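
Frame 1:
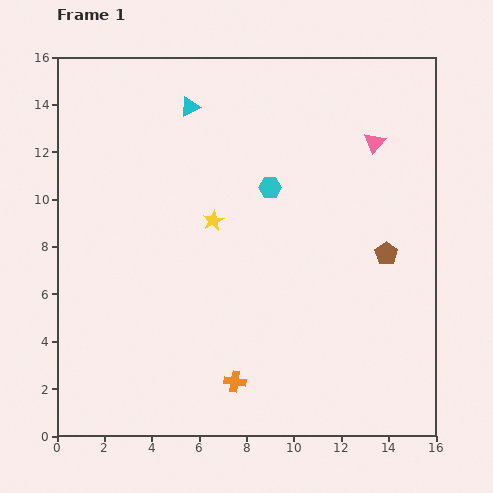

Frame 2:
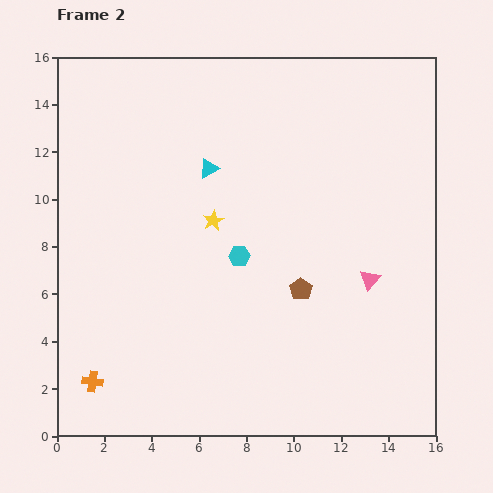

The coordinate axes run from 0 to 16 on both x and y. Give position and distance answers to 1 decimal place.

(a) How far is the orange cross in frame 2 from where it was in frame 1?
6.0

The orange cross moved from (7.5, 2.3) to (1.5, 2.3), a distance of √(6.0² + 0.0²) ≈ 6.0.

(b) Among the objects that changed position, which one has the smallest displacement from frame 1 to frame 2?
the cyan triangle

(moved 2.7)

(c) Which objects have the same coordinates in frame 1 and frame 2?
the yellow star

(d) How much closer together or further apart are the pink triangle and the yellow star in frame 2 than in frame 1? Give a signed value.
-0.5

Distance in frame 1: 7.6. Distance in frame 2: 7.1.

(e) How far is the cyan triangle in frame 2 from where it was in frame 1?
2.7

The cyan triangle moved from (5.6, 13.9) to (6.4, 11.3), a distance of √(0.8² + 2.6²) ≈ 2.7.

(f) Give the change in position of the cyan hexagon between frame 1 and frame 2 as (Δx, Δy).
(-1.3, -2.9)

The cyan hexagon was at (9.0, 10.5) in frame 1 and (7.7, 7.6) in frame 2.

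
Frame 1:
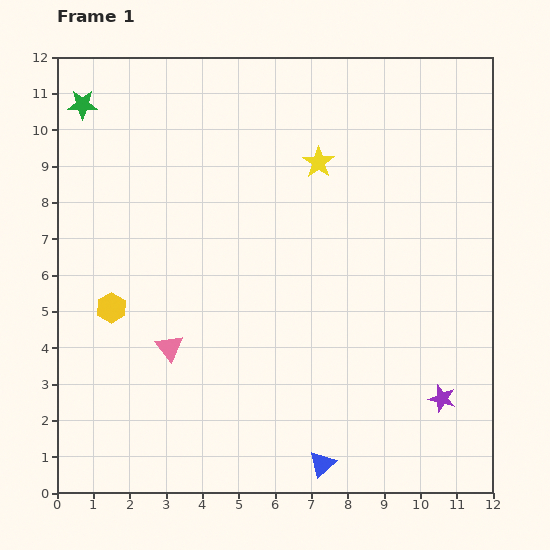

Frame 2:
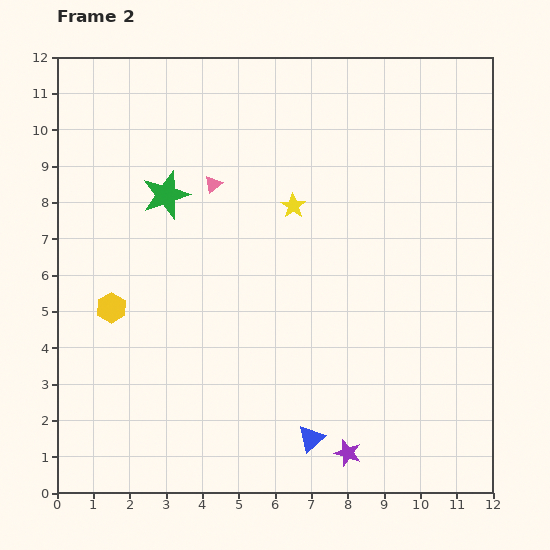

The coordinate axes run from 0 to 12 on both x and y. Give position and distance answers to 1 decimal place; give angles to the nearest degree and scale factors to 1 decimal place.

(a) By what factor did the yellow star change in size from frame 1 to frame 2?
0.8×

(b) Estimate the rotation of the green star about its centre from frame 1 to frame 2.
20° counter-clockwise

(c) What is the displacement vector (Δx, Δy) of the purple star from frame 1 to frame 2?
(-2.6, -1.5)

The purple star was at (10.6, 2.6) in frame 1 and (8.0, 1.1) in frame 2.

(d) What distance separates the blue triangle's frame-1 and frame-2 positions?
0.8

The blue triangle moved from (7.3, 0.8) to (7.0, 1.5), a distance of √(0.3² + 0.7²) ≈ 0.8.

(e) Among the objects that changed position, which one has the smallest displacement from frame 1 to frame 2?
the blue triangle

(moved 0.8)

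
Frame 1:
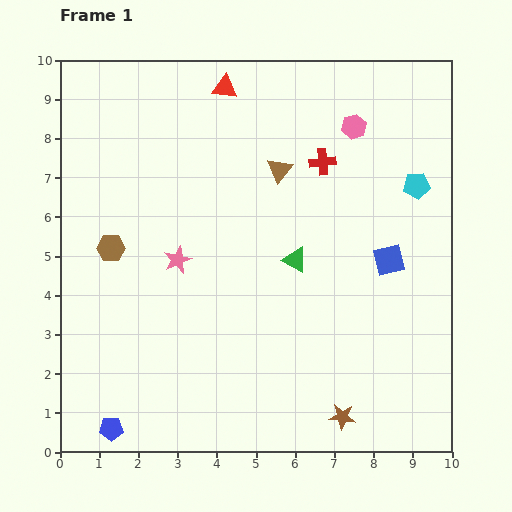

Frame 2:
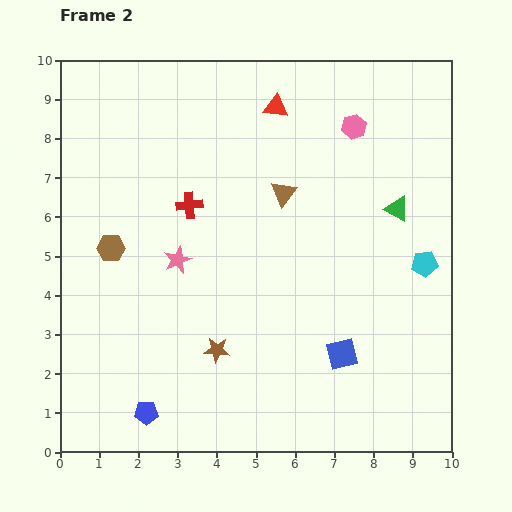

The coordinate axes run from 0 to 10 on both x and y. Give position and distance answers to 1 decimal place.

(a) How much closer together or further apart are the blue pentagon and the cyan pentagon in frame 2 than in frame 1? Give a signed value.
-1.9

Distance in frame 1: 10.0. Distance in frame 2: 8.1.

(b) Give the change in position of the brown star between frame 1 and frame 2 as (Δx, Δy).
(-3.2, 1.7)

The brown star was at (7.2, 0.9) in frame 1 and (4.0, 2.6) in frame 2.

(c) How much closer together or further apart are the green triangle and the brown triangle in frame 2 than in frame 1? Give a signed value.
+0.6

Distance in frame 1: 2.3. Distance in frame 2: 2.9.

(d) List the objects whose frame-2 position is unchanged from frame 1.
the pink star, the brown hexagon, the pink hexagon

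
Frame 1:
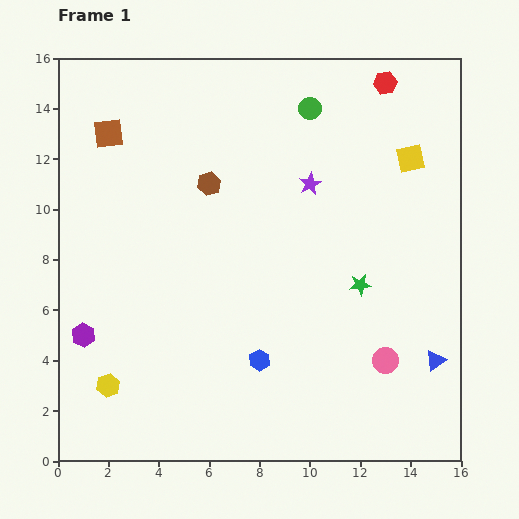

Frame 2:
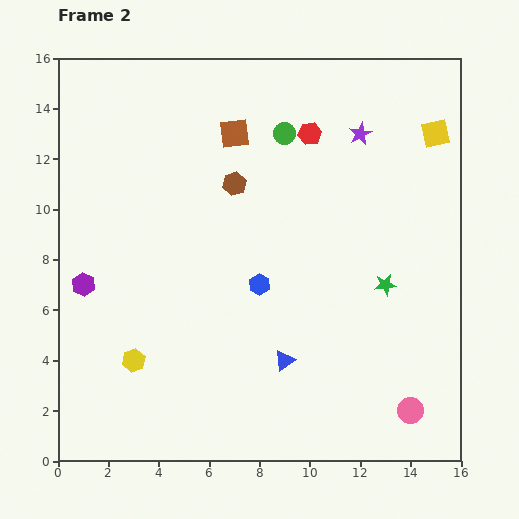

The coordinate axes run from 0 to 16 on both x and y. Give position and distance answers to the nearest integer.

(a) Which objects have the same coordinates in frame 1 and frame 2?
none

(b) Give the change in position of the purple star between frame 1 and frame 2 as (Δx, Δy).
(2, 2)

The purple star was at (10, 11) in frame 1 and (12, 13) in frame 2.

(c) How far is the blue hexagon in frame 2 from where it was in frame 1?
3

The blue hexagon moved from (8, 4) to (8, 7), a distance of √(0² + 3²) ≈ 3.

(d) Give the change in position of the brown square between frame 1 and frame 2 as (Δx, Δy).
(5, 0)

The brown square was at (2, 13) in frame 1 and (7, 13) in frame 2.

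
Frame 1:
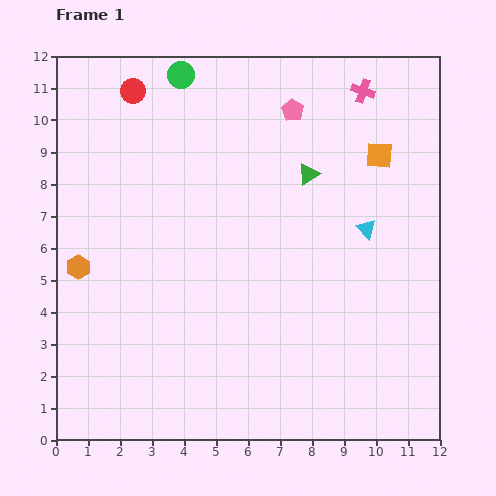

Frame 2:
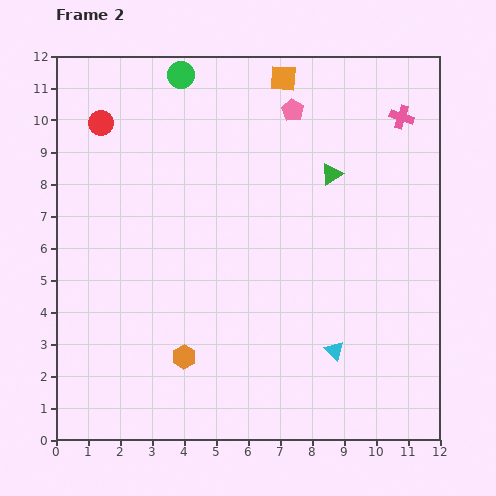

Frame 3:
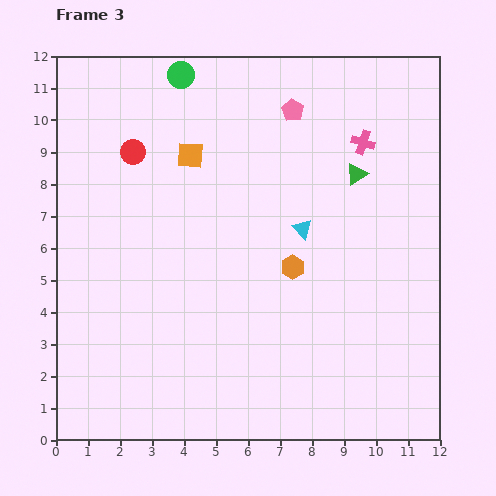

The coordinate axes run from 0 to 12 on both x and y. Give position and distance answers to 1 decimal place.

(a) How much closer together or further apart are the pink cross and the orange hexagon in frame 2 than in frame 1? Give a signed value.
-0.4

Distance in frame 1: 10.5. Distance in frame 2: 10.1.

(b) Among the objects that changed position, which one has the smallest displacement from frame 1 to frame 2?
the green triangle

(moved 0.7)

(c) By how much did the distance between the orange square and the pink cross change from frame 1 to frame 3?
+3.3

Distance in frame 1: 2.1. Distance in frame 3: 5.4.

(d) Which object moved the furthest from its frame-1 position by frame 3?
the orange hexagon

(moved 6.7; next 5.9)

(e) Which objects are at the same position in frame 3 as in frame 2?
the green circle, the pink pentagon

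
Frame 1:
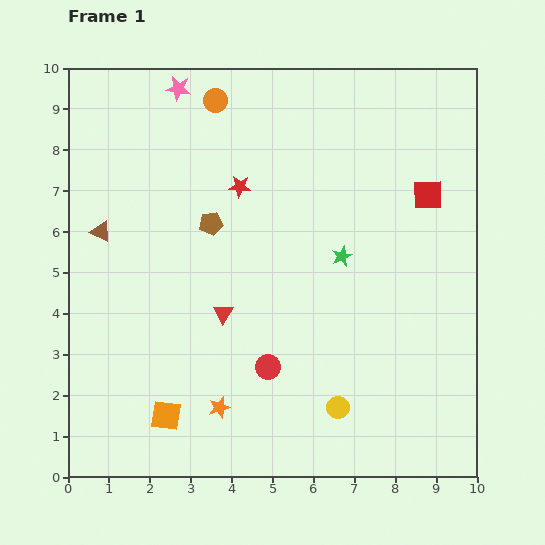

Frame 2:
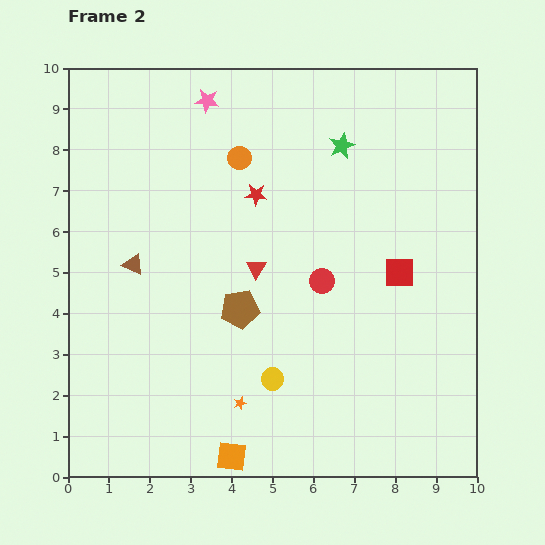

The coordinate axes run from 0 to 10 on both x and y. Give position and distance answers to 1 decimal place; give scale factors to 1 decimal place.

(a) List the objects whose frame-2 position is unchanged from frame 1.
none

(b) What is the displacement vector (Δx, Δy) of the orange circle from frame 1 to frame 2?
(0.6, -1.4)

The orange circle was at (3.6, 9.2) in frame 1 and (4.2, 7.8) in frame 2.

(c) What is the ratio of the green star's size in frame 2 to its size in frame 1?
1.3×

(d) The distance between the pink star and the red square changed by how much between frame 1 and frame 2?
-0.3

Distance in frame 1: 6.6. Distance in frame 2: 6.3.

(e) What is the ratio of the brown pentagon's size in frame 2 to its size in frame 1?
1.6×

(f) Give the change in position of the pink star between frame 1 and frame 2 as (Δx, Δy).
(0.7, -0.3)

The pink star was at (2.7, 9.5) in frame 1 and (3.4, 9.2) in frame 2.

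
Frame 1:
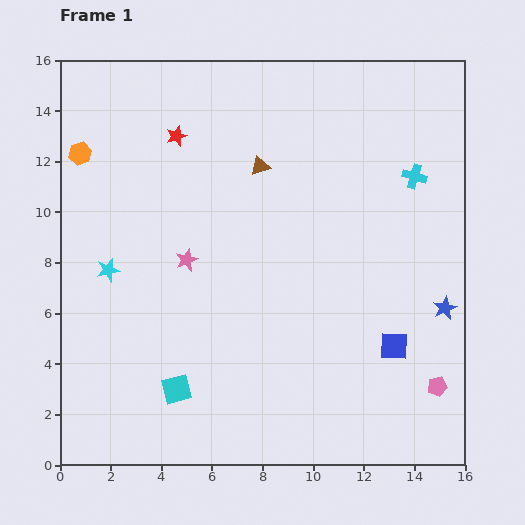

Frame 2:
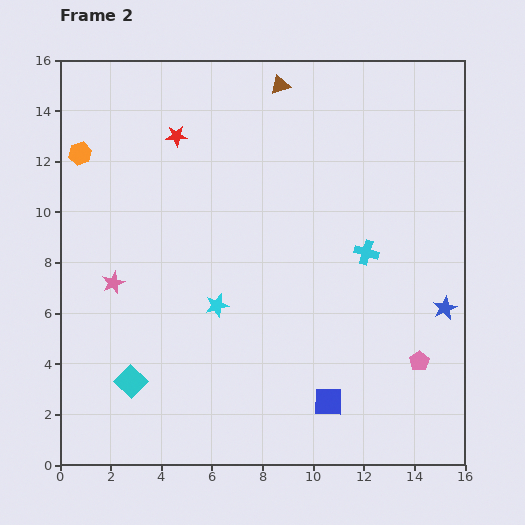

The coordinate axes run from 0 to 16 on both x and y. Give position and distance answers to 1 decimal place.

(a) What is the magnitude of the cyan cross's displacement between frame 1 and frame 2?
3.6

The cyan cross moved from (14.0, 11.4) to (12.1, 8.4), a distance of √(1.9² + 3.0²) ≈ 3.6.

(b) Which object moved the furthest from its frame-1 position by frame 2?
the cyan star

(moved 4.5; next 3.6)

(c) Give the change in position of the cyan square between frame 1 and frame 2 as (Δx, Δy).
(-1.8, 0.3)

The cyan square was at (4.6, 3.0) in frame 1 and (2.8, 3.3) in frame 2.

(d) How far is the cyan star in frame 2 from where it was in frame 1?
4.5

The cyan star moved from (1.9, 7.7) to (6.2, 6.3), a distance of √(4.3² + 1.4²) ≈ 4.5.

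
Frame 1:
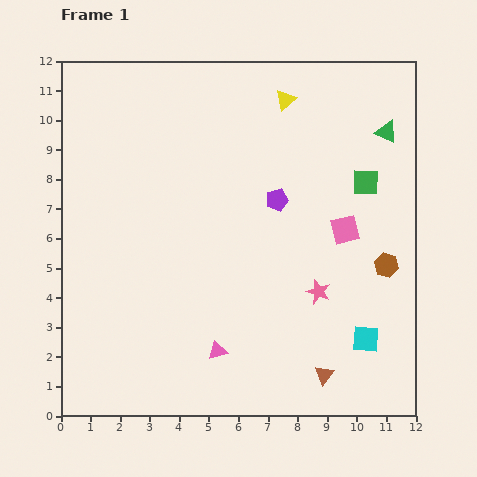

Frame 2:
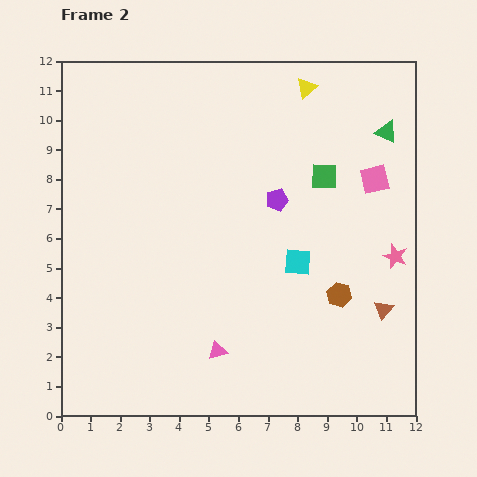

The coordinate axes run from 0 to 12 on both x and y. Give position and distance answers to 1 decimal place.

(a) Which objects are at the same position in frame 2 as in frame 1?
the pink triangle, the purple pentagon, the green triangle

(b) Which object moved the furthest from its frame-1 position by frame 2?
the cyan square

(moved 3.5; next 3.0)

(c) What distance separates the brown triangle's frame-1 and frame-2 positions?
3.0

The brown triangle moved from (8.9, 1.4) to (10.9, 3.6), a distance of √(2.0² + 2.2²) ≈ 3.0.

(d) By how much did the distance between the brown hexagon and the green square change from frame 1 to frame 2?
+1.1

Distance in frame 1: 2.9. Distance in frame 2: 4.0.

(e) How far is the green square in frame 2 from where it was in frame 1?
1.4

The green square moved from (10.3, 7.9) to (8.9, 8.1), a distance of √(1.4² + 0.2²) ≈ 1.4.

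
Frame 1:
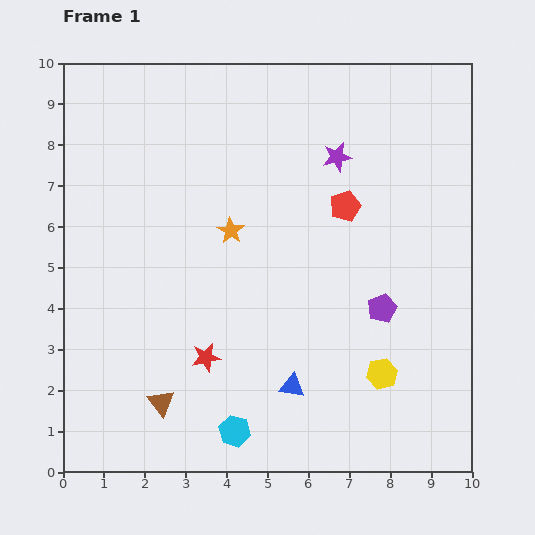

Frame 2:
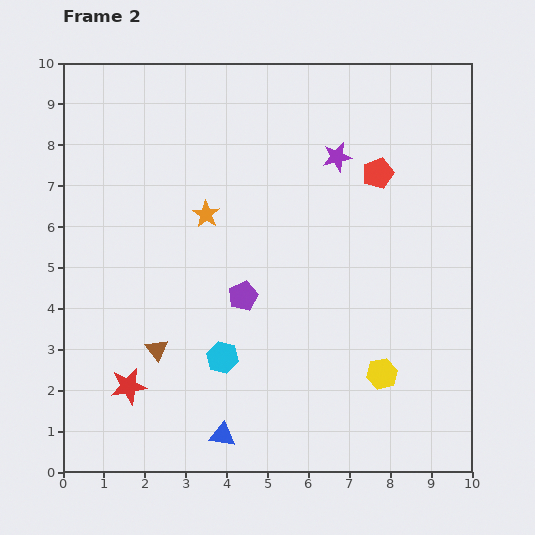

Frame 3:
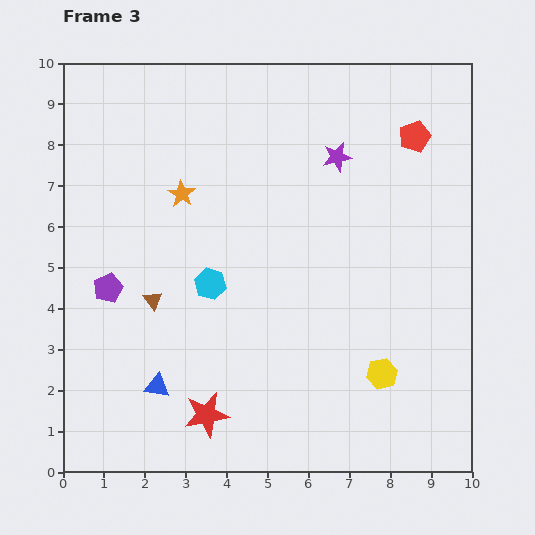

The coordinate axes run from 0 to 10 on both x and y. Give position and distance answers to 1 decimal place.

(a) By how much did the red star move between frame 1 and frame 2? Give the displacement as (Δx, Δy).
(-1.9, -0.7)

The red star was at (3.5, 2.8) in frame 1 and (1.6, 2.1) in frame 2.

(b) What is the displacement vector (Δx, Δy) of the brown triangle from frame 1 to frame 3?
(-0.2, 2.5)

The brown triangle was at (2.4, 1.7) in frame 1 and (2.2, 4.2) in frame 3.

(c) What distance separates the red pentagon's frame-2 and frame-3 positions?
1.3

The red pentagon moved from (7.7, 7.3) to (8.6, 8.2), a distance of √(0.9² + 0.9²) ≈ 1.3.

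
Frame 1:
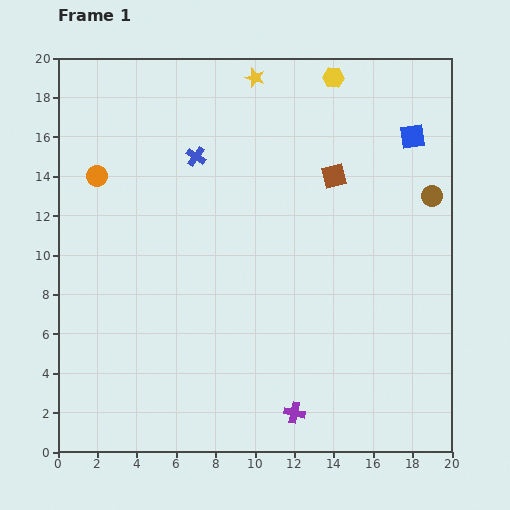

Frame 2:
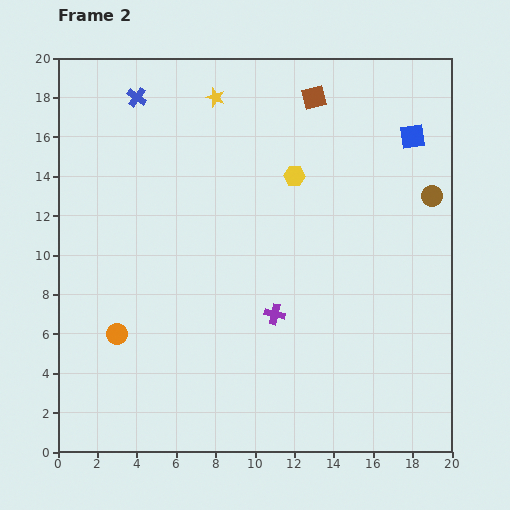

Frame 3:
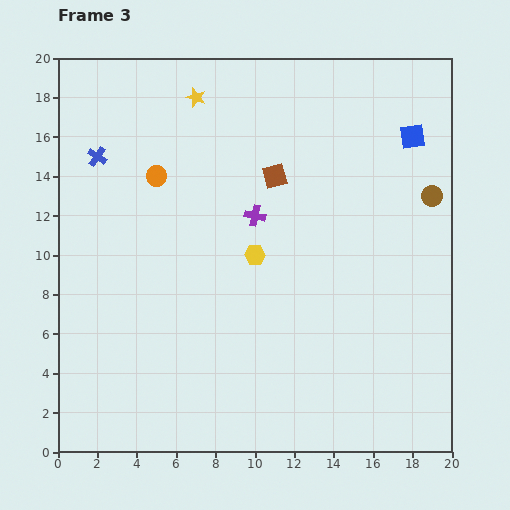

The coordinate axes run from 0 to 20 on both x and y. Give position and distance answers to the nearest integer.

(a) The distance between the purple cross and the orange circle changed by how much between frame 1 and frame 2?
-8

Distance in frame 1: 16. Distance in frame 2: 8.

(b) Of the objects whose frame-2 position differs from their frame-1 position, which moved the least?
the yellow star

(moved 2)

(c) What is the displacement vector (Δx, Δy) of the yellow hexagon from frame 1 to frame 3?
(-4, -9)

The yellow hexagon was at (14, 19) in frame 1 and (10, 10) in frame 3.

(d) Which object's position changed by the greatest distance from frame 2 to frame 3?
the orange circle

(moved 8; next 5)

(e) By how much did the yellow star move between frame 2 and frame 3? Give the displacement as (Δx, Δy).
(-1, 0)

The yellow star was at (8, 18) in frame 2 and (7, 18) in frame 3.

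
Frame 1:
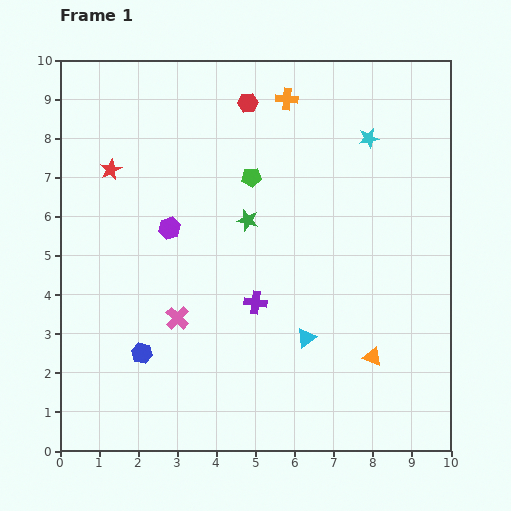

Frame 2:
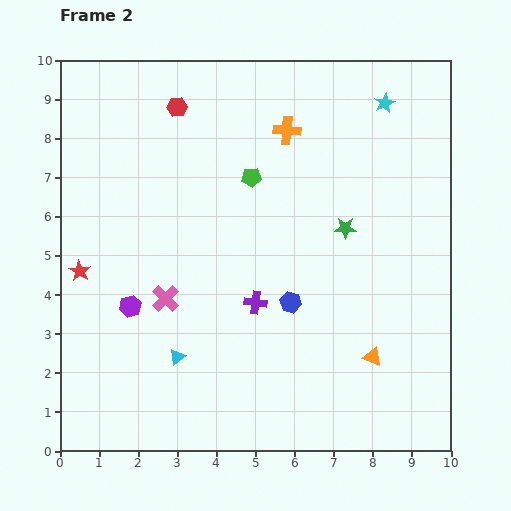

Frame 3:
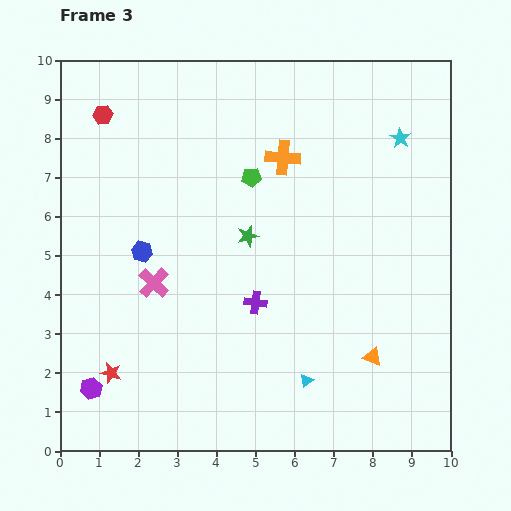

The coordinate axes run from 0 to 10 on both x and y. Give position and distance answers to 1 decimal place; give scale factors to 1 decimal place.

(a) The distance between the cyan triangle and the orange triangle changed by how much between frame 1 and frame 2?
+3.2

Distance in frame 1: 1.8. Distance in frame 2: 5.0.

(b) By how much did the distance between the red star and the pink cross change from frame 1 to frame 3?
-1.7

Distance in frame 1: 4.2. Distance in frame 3: 2.5.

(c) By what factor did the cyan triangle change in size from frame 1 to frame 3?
0.7×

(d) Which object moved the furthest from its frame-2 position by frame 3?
the blue hexagon

(moved 4.0; next 3.4)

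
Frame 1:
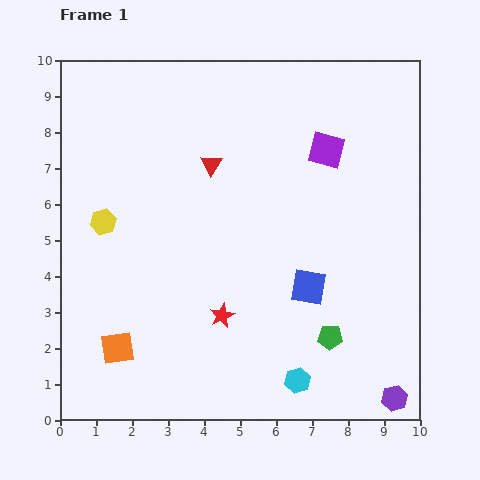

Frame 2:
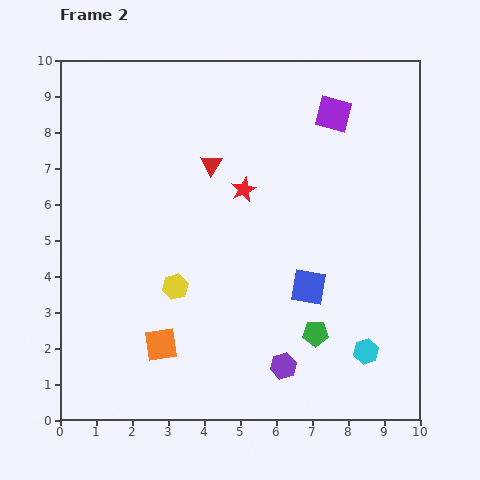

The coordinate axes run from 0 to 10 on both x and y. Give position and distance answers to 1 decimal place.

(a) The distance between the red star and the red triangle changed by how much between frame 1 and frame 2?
-3.1

Distance in frame 1: 4.2. Distance in frame 2: 1.1.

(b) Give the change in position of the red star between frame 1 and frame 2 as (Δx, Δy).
(0.6, 3.5)

The red star was at (4.5, 2.9) in frame 1 and (5.1, 6.4) in frame 2.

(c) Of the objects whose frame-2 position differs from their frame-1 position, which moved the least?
the green pentagon

(moved 0.4)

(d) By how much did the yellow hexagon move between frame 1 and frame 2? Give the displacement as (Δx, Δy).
(2.0, -1.8)

The yellow hexagon was at (1.2, 5.5) in frame 1 and (3.2, 3.7) in frame 2.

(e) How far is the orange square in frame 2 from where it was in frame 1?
1.2

The orange square moved from (1.6, 2.0) to (2.8, 2.1), a distance of √(1.2² + 0.1²) ≈ 1.2.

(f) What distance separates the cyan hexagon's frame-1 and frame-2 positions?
2.1

The cyan hexagon moved from (6.6, 1.1) to (8.5, 1.9), a distance of √(1.9² + 0.8²) ≈ 2.1.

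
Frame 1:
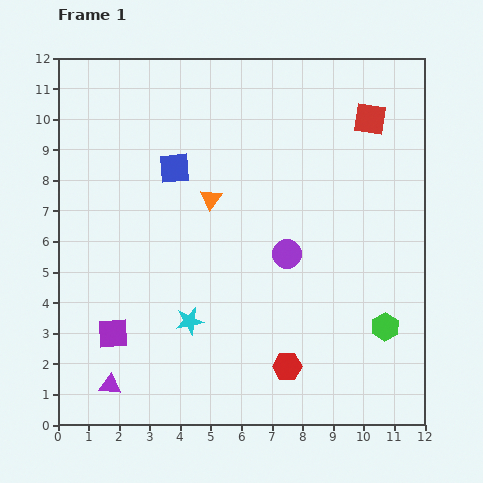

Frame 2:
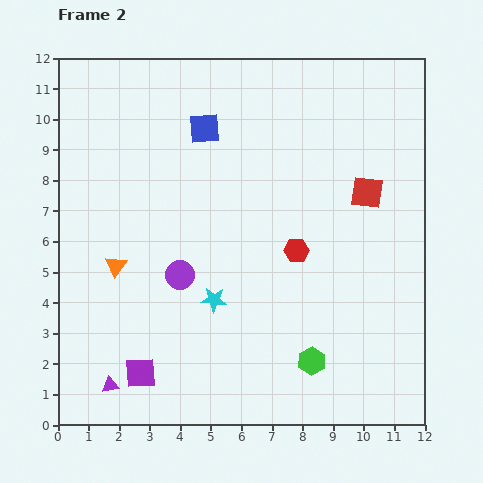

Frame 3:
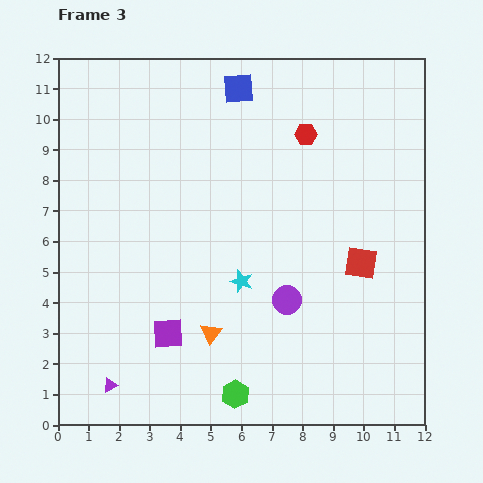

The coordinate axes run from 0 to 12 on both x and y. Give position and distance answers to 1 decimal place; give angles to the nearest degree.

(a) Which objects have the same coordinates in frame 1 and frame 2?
the purple triangle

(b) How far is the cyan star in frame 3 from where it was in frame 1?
2.1

The cyan star moved from (4.3, 3.4) to (6.0, 4.7), a distance of √(1.7² + 1.3²) ≈ 2.1.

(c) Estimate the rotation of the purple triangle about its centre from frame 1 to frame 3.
34° counter-clockwise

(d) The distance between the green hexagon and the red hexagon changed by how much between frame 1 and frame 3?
+5.3

Distance in frame 1: 3.5. Distance in frame 3: 8.8.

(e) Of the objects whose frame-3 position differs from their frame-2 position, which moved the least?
the cyan star

(moved 1.1)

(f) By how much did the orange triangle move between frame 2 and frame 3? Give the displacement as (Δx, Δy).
(3.1, -2.2)

The orange triangle was at (1.9, 5.2) in frame 2 and (5.0, 3.0) in frame 3.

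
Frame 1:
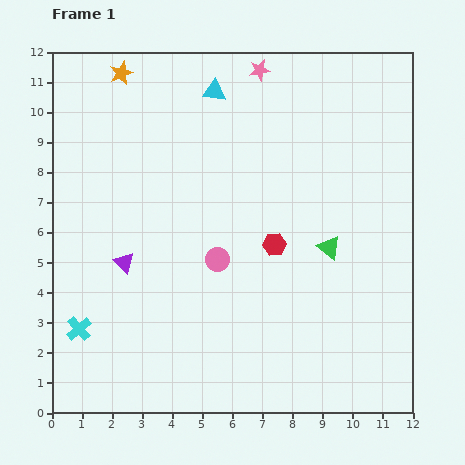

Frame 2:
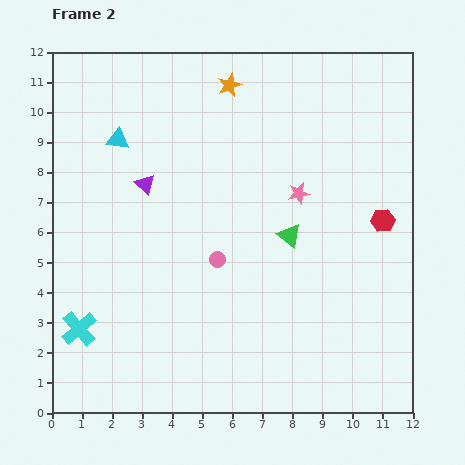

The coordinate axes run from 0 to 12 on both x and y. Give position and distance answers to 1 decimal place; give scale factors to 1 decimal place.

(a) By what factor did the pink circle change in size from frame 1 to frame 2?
0.6×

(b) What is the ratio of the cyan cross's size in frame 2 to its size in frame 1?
1.4×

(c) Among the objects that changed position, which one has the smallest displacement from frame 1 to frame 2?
the green triangle

(moved 1.4)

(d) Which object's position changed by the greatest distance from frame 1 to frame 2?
the pink star

(moved 4.3; next 3.7)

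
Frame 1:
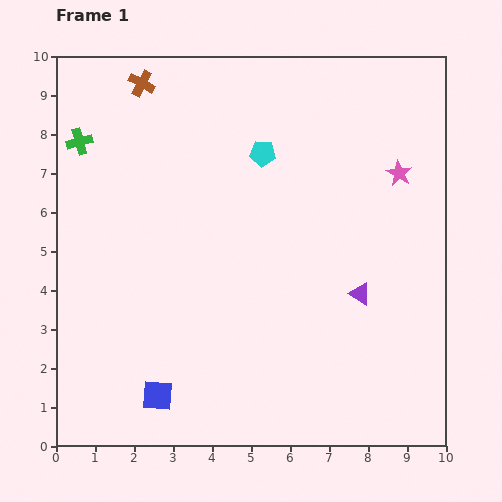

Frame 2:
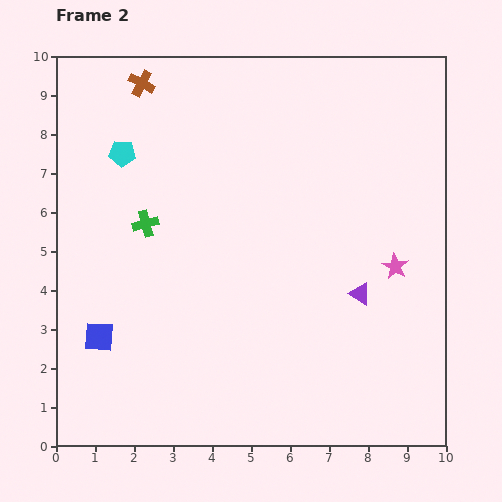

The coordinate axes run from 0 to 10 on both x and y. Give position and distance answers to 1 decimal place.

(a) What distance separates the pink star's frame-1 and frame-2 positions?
2.4

The pink star moved from (8.8, 7.0) to (8.7, 4.6), a distance of √(0.1² + 2.4²) ≈ 2.4.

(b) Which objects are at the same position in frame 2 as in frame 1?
the purple triangle, the brown cross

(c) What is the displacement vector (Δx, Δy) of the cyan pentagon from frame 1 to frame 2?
(-3.6, 0.0)

The cyan pentagon was at (5.3, 7.5) in frame 1 and (1.7, 7.5) in frame 2.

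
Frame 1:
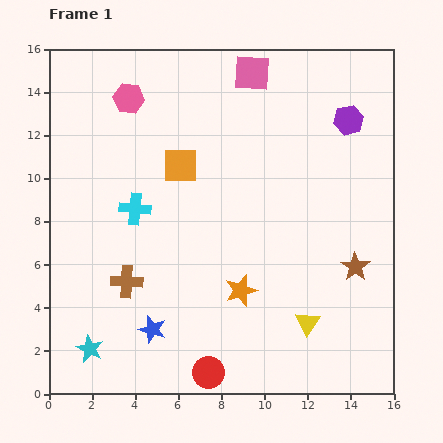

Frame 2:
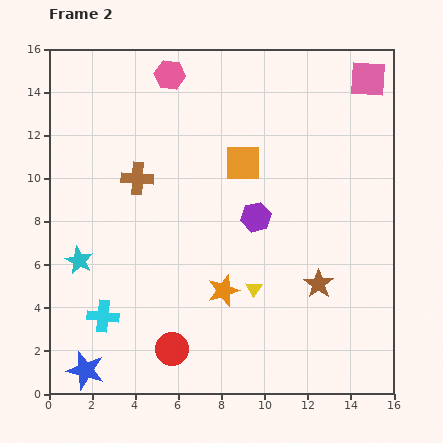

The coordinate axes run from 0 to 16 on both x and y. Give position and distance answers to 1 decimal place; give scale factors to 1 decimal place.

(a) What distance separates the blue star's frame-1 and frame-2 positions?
3.6

The blue star moved from (4.8, 3.0) to (1.7, 1.1), a distance of √(3.1² + 1.9²) ≈ 3.6.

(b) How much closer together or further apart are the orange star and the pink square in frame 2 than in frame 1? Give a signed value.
+1.8

Distance in frame 1: 10.1. Distance in frame 2: 11.9.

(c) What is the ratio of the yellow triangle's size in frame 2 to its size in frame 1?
0.7×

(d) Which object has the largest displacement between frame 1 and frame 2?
the purple hexagon

(moved 6.2; next 5.4)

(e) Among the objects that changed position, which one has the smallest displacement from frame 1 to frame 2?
the orange star

(moved 0.8)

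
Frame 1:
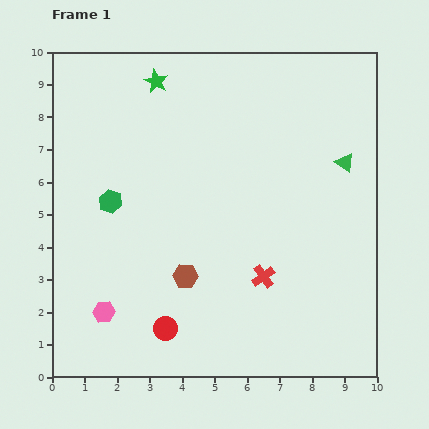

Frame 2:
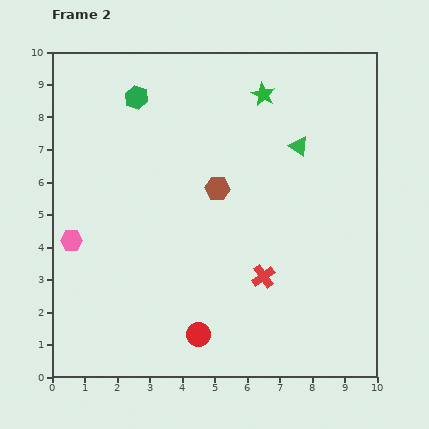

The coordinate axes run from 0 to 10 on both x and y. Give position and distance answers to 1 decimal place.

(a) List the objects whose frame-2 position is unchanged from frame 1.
the red cross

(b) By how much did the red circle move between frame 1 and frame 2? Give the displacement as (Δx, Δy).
(1.0, -0.2)

The red circle was at (3.5, 1.5) in frame 1 and (4.5, 1.3) in frame 2.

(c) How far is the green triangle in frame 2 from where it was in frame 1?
1.5

The green triangle moved from (9.0, 6.6) to (7.6, 7.1), a distance of √(1.4² + 0.5²) ≈ 1.5.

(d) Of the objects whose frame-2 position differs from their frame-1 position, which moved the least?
the red circle

(moved 1.0)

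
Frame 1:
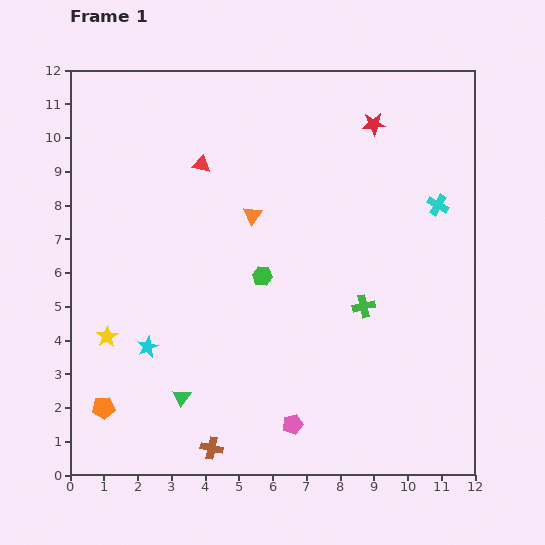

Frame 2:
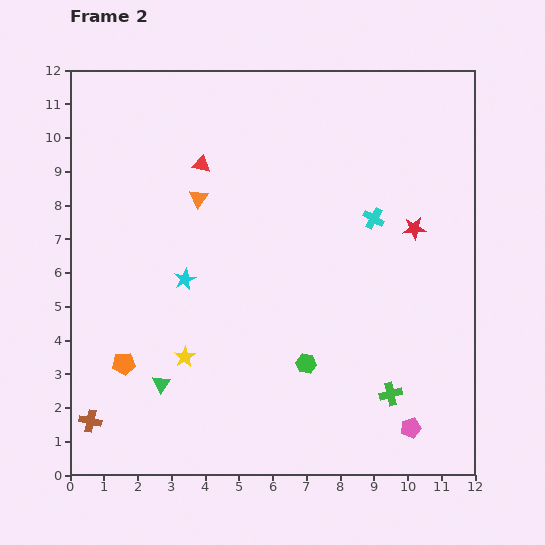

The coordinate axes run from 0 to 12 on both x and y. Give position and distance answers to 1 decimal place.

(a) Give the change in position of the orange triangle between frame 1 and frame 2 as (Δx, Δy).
(-1.6, 0.5)

The orange triangle was at (5.4, 7.7) in frame 1 and (3.8, 8.2) in frame 2.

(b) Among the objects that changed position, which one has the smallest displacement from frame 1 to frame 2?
the green triangle

(moved 0.7)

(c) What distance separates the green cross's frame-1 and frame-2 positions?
2.7

The green cross moved from (8.7, 5.0) to (9.5, 2.4), a distance of √(0.8² + 2.6²) ≈ 2.7.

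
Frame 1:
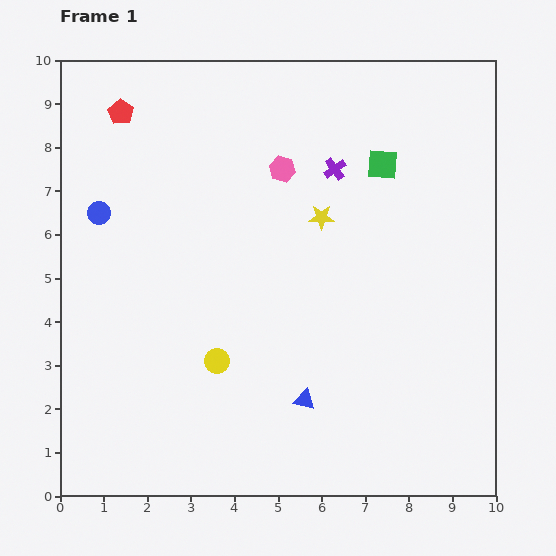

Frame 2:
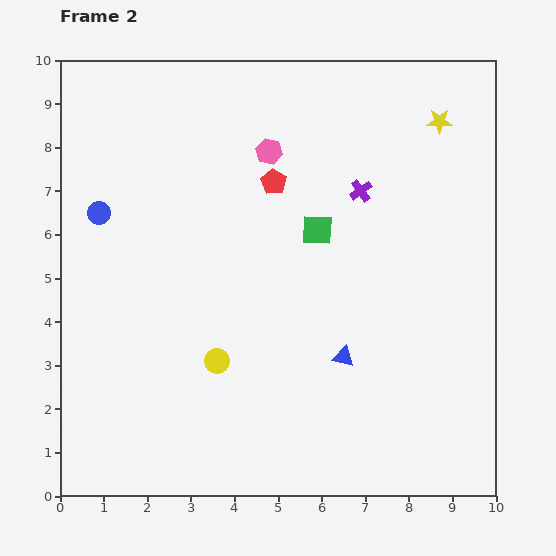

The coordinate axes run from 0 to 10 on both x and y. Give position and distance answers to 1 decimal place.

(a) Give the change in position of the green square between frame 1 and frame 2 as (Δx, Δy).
(-1.5, -1.5)

The green square was at (7.4, 7.6) in frame 1 and (5.9, 6.1) in frame 2.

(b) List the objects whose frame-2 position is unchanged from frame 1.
the yellow circle, the blue circle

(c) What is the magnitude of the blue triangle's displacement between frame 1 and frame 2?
1.3

The blue triangle moved from (5.6, 2.2) to (6.5, 3.2), a distance of √(0.9² + 1.0²) ≈ 1.3.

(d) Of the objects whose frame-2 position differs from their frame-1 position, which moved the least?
the pink hexagon

(moved 0.5)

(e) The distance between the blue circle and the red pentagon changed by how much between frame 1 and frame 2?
+1.7

Distance in frame 1: 2.4. Distance in frame 2: 4.1.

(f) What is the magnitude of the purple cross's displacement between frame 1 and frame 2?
0.8

The purple cross moved from (6.3, 7.5) to (6.9, 7.0), a distance of √(0.6² + 0.5²) ≈ 0.8.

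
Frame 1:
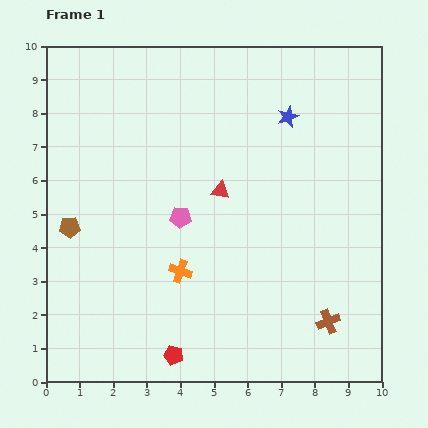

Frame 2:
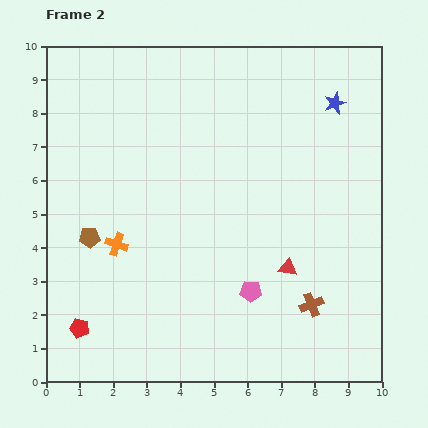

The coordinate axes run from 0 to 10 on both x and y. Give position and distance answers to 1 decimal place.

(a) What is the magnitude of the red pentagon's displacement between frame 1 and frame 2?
2.9

The red pentagon moved from (3.8, 0.8) to (1.0, 1.6), a distance of √(2.8² + 0.8²) ≈ 2.9.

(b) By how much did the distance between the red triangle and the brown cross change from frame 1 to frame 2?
-3.7

Distance in frame 1: 5.0. Distance in frame 2: 1.3.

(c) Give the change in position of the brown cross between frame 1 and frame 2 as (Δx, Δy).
(-0.5, 0.5)

The brown cross was at (8.4, 1.8) in frame 1 and (7.9, 2.3) in frame 2.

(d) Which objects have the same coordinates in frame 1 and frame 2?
none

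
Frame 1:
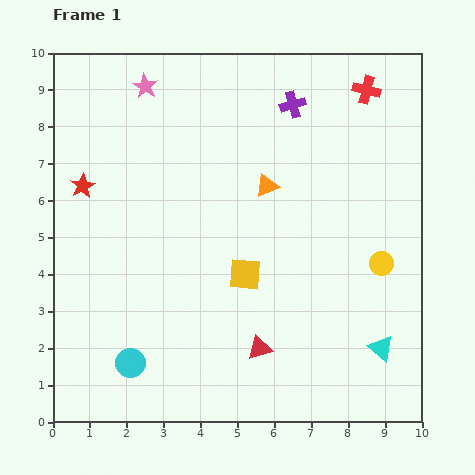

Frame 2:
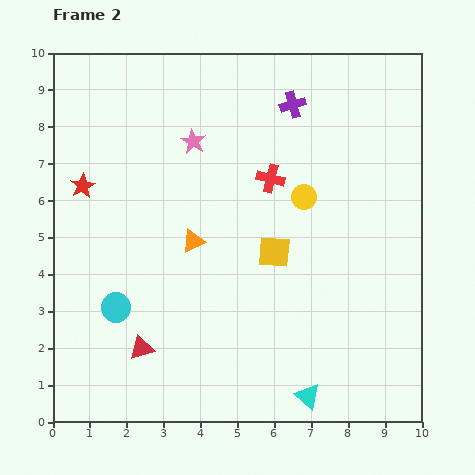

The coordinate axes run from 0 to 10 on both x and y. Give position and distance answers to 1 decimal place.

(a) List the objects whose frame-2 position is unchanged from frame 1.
the red star, the purple cross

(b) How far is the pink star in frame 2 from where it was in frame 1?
2.0

The pink star moved from (2.5, 9.1) to (3.8, 7.6), a distance of √(1.3² + 1.5²) ≈ 2.0.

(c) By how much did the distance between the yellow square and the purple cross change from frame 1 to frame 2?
-0.8

Distance in frame 1: 4.8. Distance in frame 2: 4.0.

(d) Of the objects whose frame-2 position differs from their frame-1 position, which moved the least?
the yellow square

(moved 1.0)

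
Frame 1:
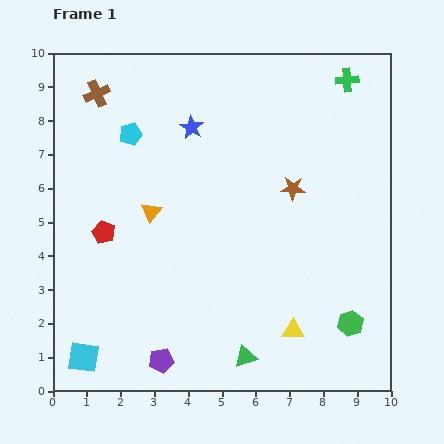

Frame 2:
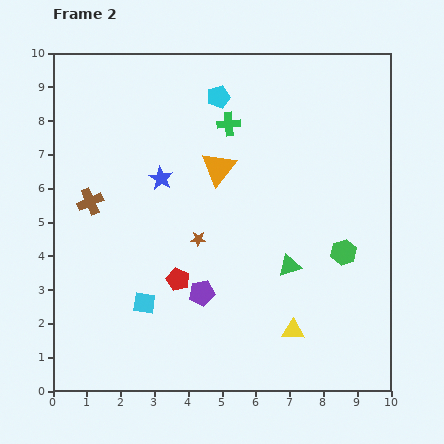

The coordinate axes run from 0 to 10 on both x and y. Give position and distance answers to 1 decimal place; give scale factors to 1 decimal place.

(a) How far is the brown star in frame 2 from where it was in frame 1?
3.2

The brown star moved from (7.1, 6.0) to (4.3, 4.5), a distance of √(2.8² + 1.5²) ≈ 3.2.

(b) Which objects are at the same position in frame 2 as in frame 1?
the yellow triangle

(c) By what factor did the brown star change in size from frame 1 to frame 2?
0.6×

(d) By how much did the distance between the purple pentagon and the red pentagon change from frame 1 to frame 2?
-3.4

Distance in frame 1: 4.2. Distance in frame 2: 0.8.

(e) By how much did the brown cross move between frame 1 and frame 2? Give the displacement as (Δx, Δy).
(-0.2, -3.2)

The brown cross was at (1.3, 8.8) in frame 1 and (1.1, 5.6) in frame 2.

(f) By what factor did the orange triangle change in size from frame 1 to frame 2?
1.7×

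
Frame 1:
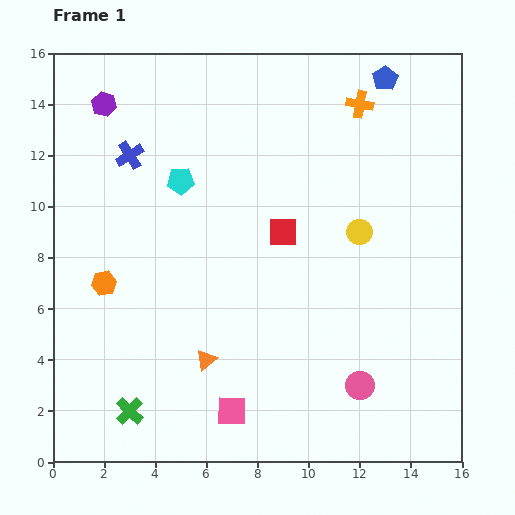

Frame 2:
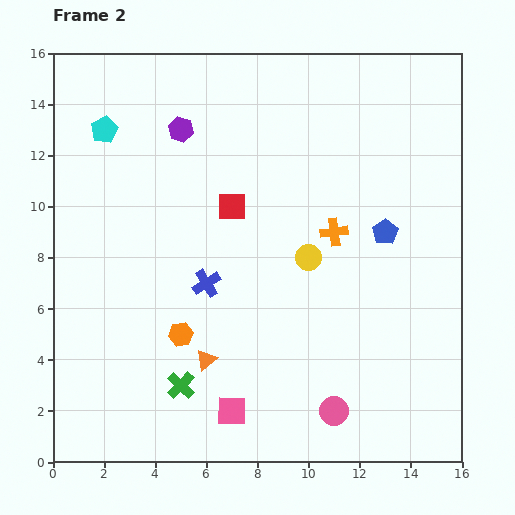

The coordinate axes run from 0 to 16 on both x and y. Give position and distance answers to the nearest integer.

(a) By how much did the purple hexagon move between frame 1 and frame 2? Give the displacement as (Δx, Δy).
(3, -1)

The purple hexagon was at (2, 14) in frame 1 and (5, 13) in frame 2.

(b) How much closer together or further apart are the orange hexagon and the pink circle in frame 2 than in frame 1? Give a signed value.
-4

Distance in frame 1: 11. Distance in frame 2: 7.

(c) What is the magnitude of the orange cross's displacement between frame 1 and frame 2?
5

The orange cross moved from (12, 14) to (11, 9), a distance of √(1² + 5²) ≈ 5.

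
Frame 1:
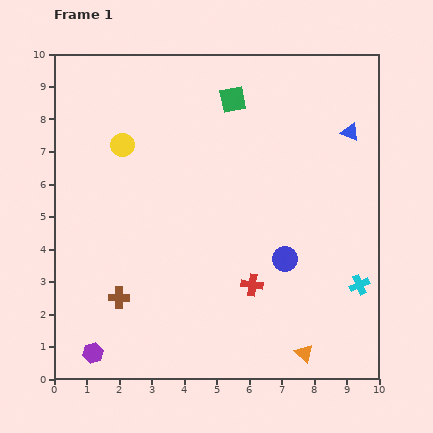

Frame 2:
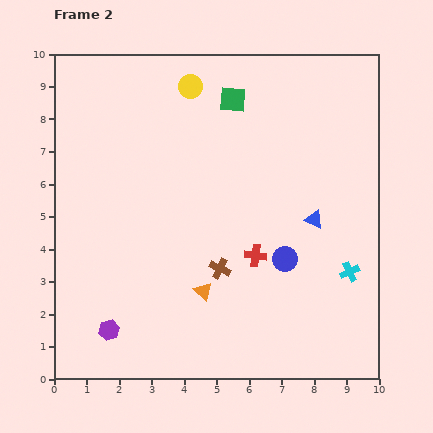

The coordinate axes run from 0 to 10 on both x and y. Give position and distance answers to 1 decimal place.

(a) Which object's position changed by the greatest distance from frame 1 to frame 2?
the orange triangle

(moved 3.6; next 3.2)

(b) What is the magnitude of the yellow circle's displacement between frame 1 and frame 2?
2.8

The yellow circle moved from (2.1, 7.2) to (4.2, 9.0), a distance of √(2.1² + 1.8²) ≈ 2.8.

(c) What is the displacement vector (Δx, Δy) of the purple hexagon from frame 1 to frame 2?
(0.5, 0.7)

The purple hexagon was at (1.2, 0.8) in frame 1 and (1.7, 1.5) in frame 2.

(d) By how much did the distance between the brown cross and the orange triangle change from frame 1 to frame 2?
-5.0

Distance in frame 1: 5.9. Distance in frame 2: 0.9.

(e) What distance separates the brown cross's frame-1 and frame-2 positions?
3.2

The brown cross moved from (2.0, 2.5) to (5.1, 3.4), a distance of √(3.1² + 0.9²) ≈ 3.2.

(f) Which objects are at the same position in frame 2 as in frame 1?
the blue circle, the green square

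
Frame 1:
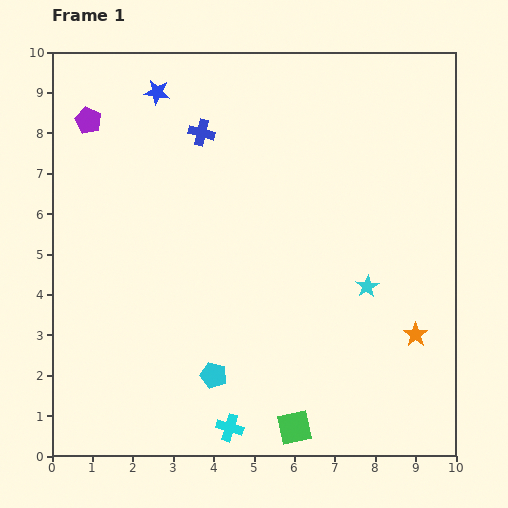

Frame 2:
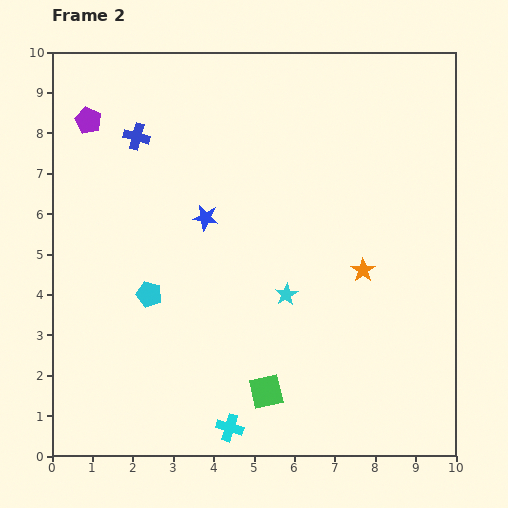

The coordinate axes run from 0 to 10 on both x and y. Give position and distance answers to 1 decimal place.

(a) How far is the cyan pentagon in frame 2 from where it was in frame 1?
2.6

The cyan pentagon moved from (4.0, 2.0) to (2.4, 4.0), a distance of √(1.6² + 2.0²) ≈ 2.6.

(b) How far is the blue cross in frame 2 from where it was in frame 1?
1.6

The blue cross moved from (3.7, 8.0) to (2.1, 7.9), a distance of √(1.6² + 0.1²) ≈ 1.6.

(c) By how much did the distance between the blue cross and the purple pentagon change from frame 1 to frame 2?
-1.5

Distance in frame 1: 2.8. Distance in frame 2: 1.3.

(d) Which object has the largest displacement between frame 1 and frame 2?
the blue star

(moved 3.3; next 2.6)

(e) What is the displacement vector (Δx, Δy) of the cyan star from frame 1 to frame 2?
(-2.0, -0.2)

The cyan star was at (7.8, 4.2) in frame 1 and (5.8, 4.0) in frame 2.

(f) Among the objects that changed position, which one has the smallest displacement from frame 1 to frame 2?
the green square

(moved 1.1)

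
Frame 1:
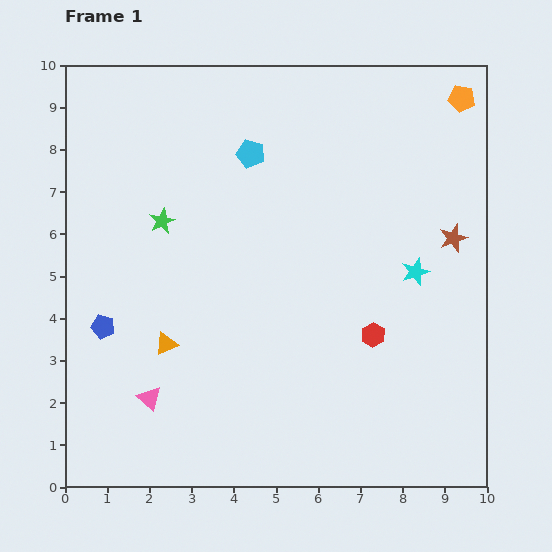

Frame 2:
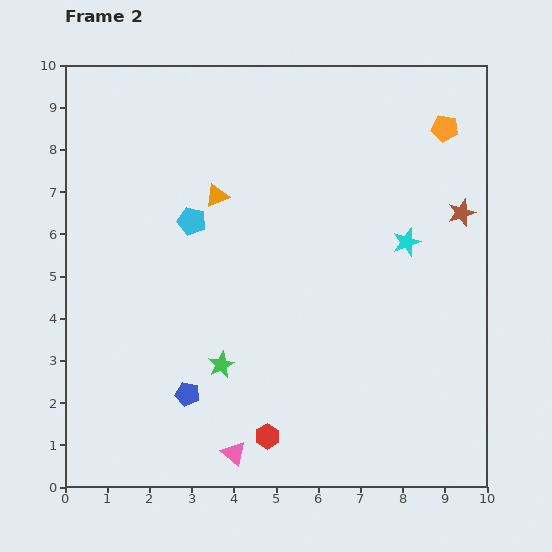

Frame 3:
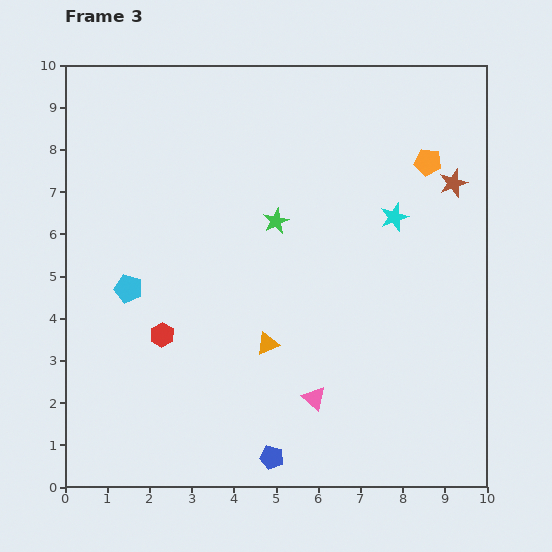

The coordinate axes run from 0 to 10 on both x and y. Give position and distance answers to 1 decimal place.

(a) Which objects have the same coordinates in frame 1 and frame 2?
none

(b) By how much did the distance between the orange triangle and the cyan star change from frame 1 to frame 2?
-1.5

Distance in frame 1: 6.1. Distance in frame 2: 4.6.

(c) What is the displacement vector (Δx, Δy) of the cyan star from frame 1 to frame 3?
(-0.5, 1.3)

The cyan star was at (8.3, 5.1) in frame 1 and (7.8, 6.4) in frame 3.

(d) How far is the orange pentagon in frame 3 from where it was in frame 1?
1.7

The orange pentagon moved from (9.4, 9.2) to (8.6, 7.7), a distance of √(0.8² + 1.5²) ≈ 1.7.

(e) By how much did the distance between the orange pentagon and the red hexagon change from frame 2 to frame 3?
-0.9

Distance in frame 2: 8.4. Distance in frame 3: 7.5.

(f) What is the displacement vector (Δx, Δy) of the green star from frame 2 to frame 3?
(1.3, 3.4)

The green star was at (3.7, 2.9) in frame 2 and (5.0, 6.3) in frame 3.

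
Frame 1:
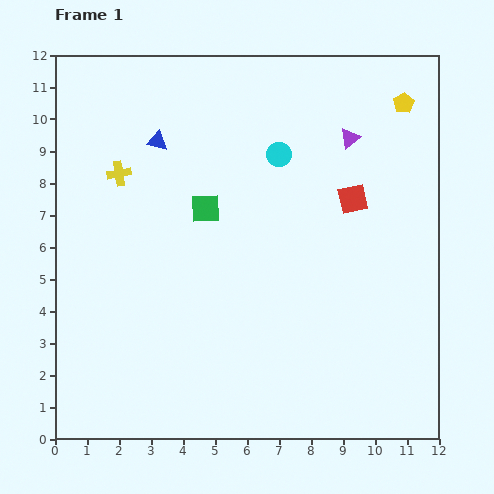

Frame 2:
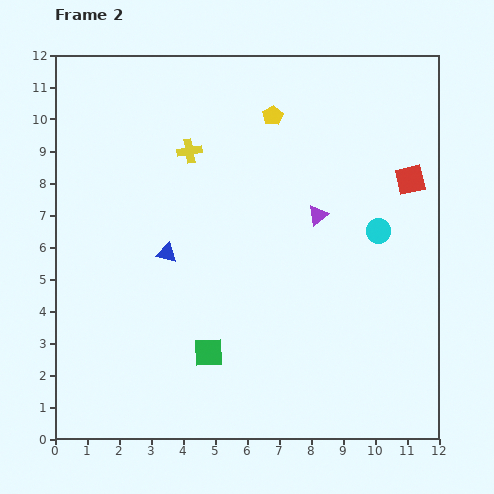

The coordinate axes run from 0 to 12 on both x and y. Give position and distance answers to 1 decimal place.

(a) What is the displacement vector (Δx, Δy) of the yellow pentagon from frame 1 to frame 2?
(-4.1, -0.4)

The yellow pentagon was at (10.9, 10.5) in frame 1 and (6.8, 10.1) in frame 2.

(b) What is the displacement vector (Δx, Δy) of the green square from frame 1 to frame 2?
(0.1, -4.5)

The green square was at (4.7, 7.2) in frame 1 and (4.8, 2.7) in frame 2.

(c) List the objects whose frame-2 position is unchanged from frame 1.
none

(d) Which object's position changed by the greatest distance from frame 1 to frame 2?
the green square

(moved 4.5; next 4.1)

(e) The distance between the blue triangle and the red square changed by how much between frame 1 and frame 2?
+1.5

Distance in frame 1: 6.4. Distance in frame 2: 7.9.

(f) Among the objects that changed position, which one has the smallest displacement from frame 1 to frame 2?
the red square

(moved 1.9)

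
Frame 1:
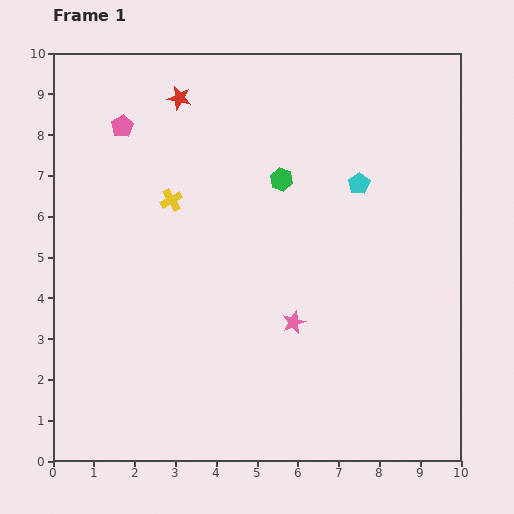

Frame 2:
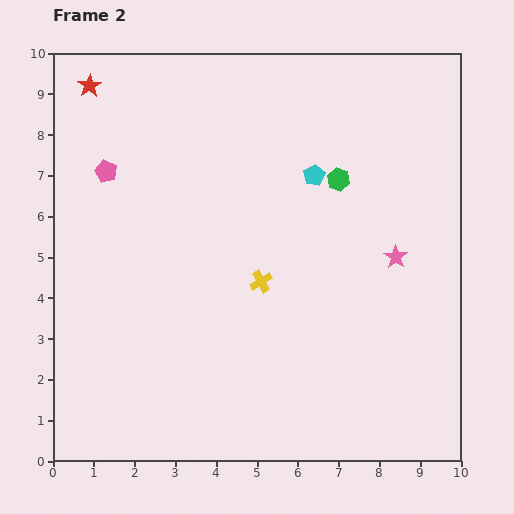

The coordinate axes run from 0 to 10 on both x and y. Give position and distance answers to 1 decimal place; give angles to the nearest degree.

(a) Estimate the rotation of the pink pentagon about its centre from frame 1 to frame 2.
18° counter-clockwise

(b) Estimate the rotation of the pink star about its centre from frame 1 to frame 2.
17° counter-clockwise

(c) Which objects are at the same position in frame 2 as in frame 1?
none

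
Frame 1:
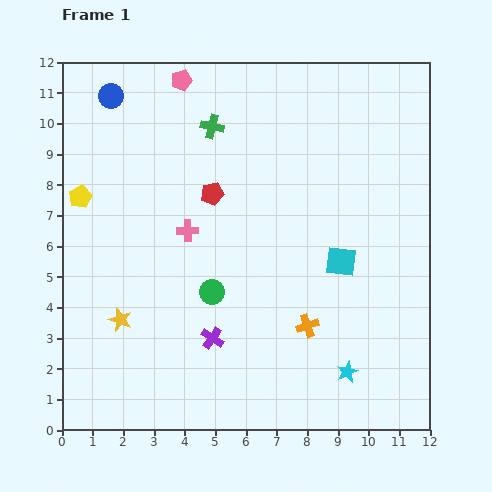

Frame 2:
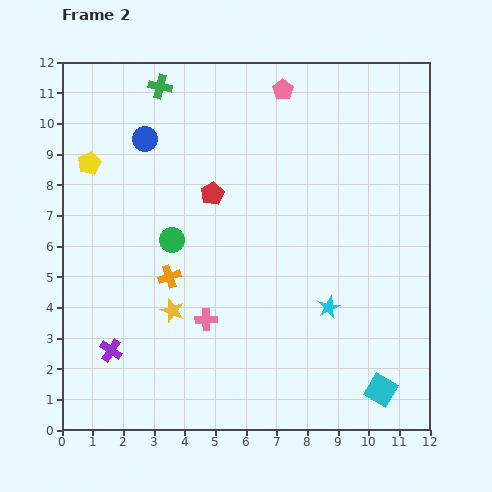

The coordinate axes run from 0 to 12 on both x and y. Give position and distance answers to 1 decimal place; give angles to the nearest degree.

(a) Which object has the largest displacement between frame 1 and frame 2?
the orange cross

(moved 4.8; next 4.4)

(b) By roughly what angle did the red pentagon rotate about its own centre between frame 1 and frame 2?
16° counter-clockwise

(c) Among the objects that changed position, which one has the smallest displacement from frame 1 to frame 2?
the yellow pentagon

(moved 1.1)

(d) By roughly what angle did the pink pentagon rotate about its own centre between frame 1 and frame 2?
20° counter-clockwise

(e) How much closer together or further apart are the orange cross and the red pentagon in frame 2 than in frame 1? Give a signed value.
-2.3

Distance in frame 1: 5.3. Distance in frame 2: 3.0.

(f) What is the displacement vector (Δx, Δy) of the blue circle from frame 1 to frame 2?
(1.1, -1.4)

The blue circle was at (1.6, 10.9) in frame 1 and (2.7, 9.5) in frame 2.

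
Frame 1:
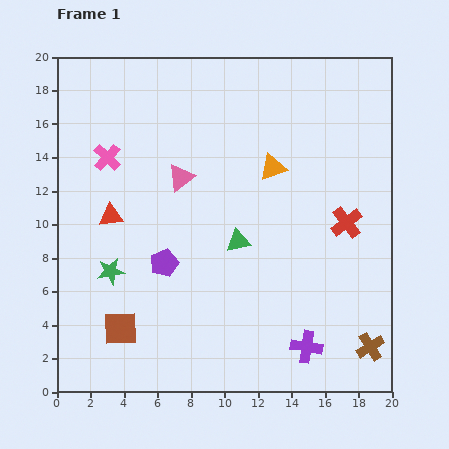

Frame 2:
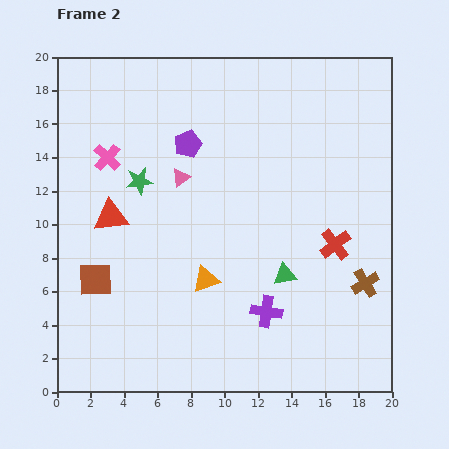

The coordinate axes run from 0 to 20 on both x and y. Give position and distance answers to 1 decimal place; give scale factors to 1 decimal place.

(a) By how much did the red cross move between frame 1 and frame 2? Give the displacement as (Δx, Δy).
(-0.7, -1.3)

The red cross was at (17.3, 10.1) in frame 1 and (16.6, 8.8) in frame 2.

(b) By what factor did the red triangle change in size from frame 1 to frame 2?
1.4×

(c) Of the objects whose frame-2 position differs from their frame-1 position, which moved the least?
the red cross

(moved 1.5)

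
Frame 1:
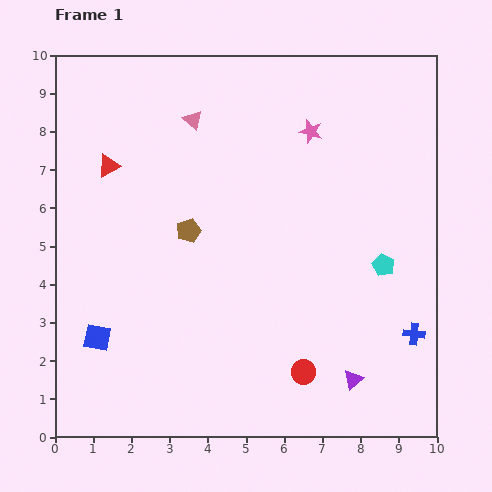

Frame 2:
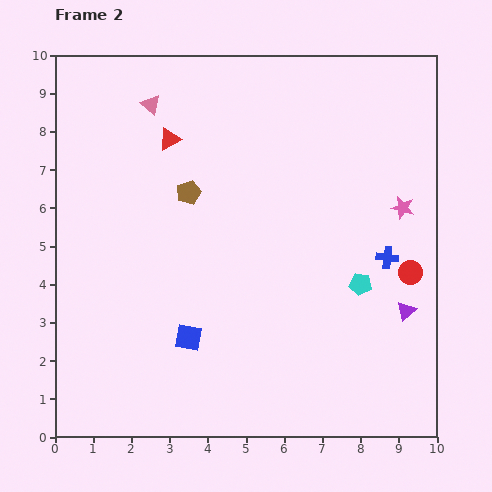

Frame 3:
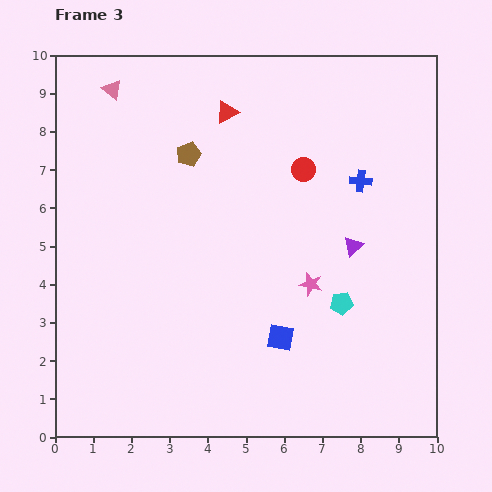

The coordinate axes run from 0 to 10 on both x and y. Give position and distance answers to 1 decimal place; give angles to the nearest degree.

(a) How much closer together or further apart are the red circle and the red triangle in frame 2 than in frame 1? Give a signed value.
-0.2

Distance in frame 1: 7.4. Distance in frame 2: 7.2.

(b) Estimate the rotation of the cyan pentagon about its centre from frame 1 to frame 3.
30° counter-clockwise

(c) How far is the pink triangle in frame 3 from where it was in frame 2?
1.1

The pink triangle moved from (2.5, 8.7) to (1.5, 9.1), a distance of √(1.0² + 0.4²) ≈ 1.1.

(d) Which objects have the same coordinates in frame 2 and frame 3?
none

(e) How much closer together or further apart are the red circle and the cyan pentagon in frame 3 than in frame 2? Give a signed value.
+2.3

Distance in frame 2: 1.3. Distance in frame 3: 3.6.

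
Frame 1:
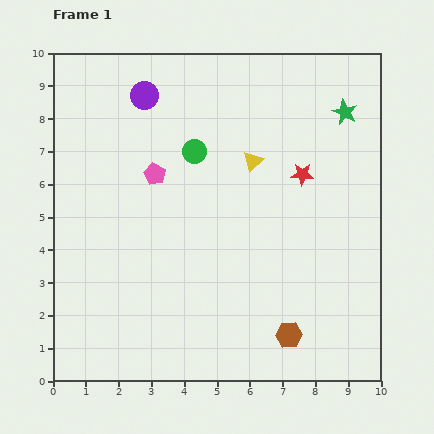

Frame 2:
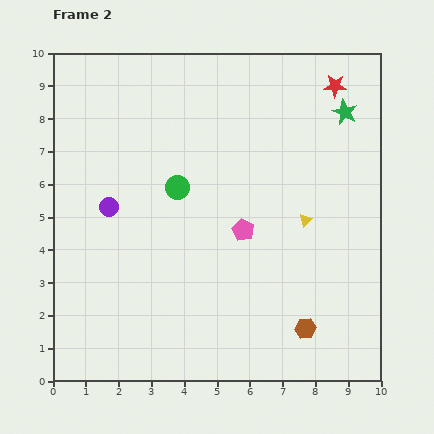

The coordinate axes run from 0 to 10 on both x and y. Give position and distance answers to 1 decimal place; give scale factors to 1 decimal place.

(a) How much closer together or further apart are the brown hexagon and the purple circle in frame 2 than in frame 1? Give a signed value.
-1.5

Distance in frame 1: 8.5. Distance in frame 2: 7.0.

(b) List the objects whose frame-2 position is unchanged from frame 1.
the green star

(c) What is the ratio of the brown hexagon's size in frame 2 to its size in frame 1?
0.8×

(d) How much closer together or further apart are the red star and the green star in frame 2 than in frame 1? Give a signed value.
-1.4

Distance in frame 1: 2.3. Distance in frame 2: 0.9.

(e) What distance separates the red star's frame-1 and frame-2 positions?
2.9

The red star moved from (7.6, 6.3) to (8.6, 9.0), a distance of √(1.0² + 2.7²) ≈ 2.9.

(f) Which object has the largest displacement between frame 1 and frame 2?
the purple circle

(moved 3.6; next 3.2)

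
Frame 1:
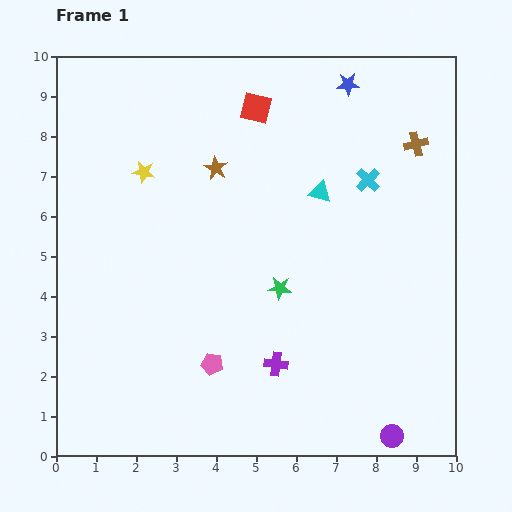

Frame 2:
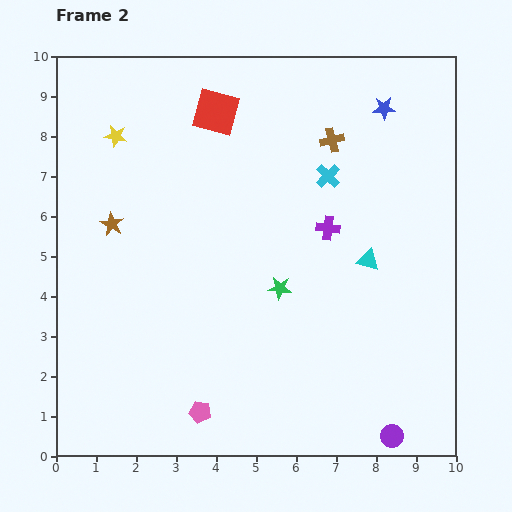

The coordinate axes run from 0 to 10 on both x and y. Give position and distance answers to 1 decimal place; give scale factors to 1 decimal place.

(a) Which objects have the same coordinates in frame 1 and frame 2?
the purple circle, the green star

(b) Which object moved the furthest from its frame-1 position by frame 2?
the purple cross

(moved 3.6; next 3.0)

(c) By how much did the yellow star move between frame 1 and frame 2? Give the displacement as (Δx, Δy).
(-0.7, 0.9)

The yellow star was at (2.2, 7.1) in frame 1 and (1.5, 8.0) in frame 2.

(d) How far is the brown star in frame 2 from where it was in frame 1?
3.0

The brown star moved from (4.0, 7.2) to (1.4, 5.8), a distance of √(2.6² + 1.4²) ≈ 3.0.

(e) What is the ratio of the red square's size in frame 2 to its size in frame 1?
1.5×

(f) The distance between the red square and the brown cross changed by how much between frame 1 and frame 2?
-1.1

Distance in frame 1: 4.1. Distance in frame 2: 3.0.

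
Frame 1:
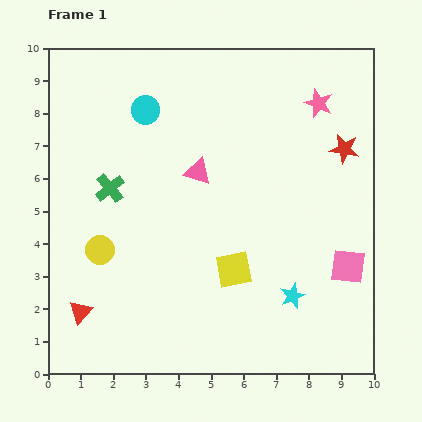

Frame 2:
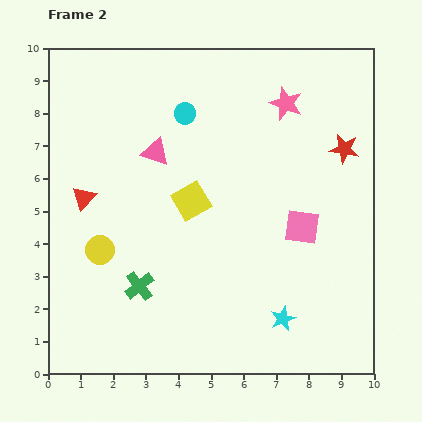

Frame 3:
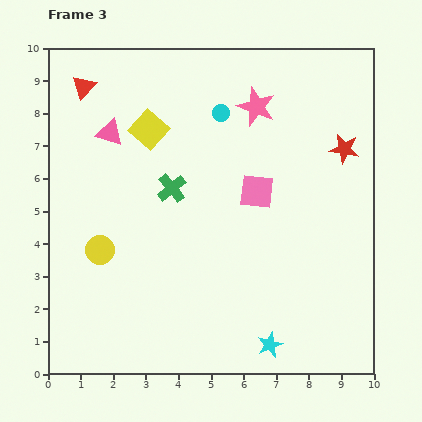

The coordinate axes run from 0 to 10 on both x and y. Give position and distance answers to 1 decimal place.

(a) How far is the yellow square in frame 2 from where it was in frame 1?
2.5

The yellow square moved from (5.7, 3.2) to (4.4, 5.3), a distance of √(1.3² + 2.1²) ≈ 2.5.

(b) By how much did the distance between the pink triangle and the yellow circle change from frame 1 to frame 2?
-0.4

Distance in frame 1: 3.8. Distance in frame 2: 3.4.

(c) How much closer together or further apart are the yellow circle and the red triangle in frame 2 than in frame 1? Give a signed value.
-0.3

Distance in frame 1: 2.0. Distance in frame 2: 1.7.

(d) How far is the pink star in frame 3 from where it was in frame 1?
1.9

The pink star moved from (8.3, 8.3) to (6.4, 8.2), a distance of √(1.9² + 0.1²) ≈ 1.9.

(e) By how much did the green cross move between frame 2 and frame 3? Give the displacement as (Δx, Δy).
(1.0, 3.0)

The green cross was at (2.8, 2.7) in frame 2 and (3.8, 5.7) in frame 3.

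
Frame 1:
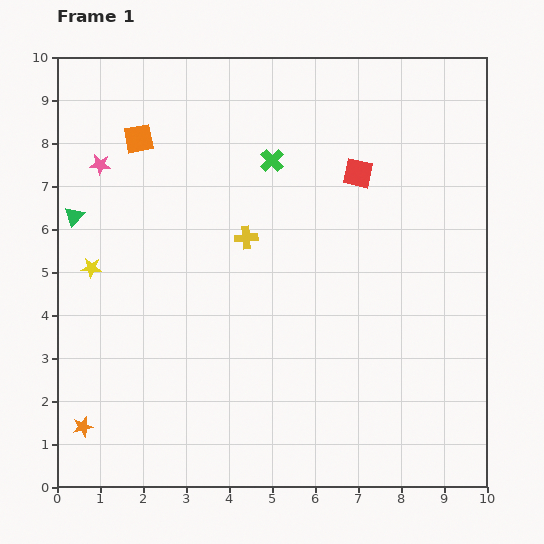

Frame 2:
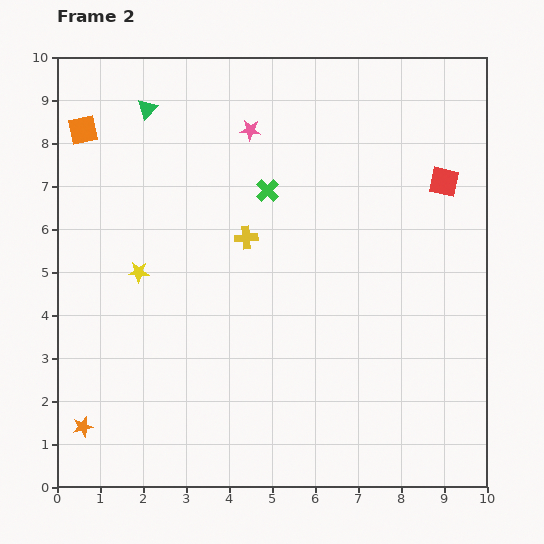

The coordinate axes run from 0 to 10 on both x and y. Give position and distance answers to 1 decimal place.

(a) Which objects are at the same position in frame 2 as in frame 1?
the orange star, the yellow cross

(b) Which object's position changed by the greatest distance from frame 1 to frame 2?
the pink star

(moved 3.6; next 3.0)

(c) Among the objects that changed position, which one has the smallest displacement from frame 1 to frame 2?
the green cross

(moved 0.7)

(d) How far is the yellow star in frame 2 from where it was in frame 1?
1.1

The yellow star moved from (0.8, 5.1) to (1.9, 5.0), a distance of √(1.1² + 0.1²) ≈ 1.1.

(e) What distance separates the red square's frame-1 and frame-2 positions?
2.0

The red square moved from (7.0, 7.3) to (9.0, 7.1), a distance of √(2.0² + 0.2²) ≈ 2.0.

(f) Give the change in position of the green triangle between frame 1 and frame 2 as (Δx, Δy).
(1.7, 2.5)

The green triangle was at (0.4, 6.3) in frame 1 and (2.1, 8.8) in frame 2.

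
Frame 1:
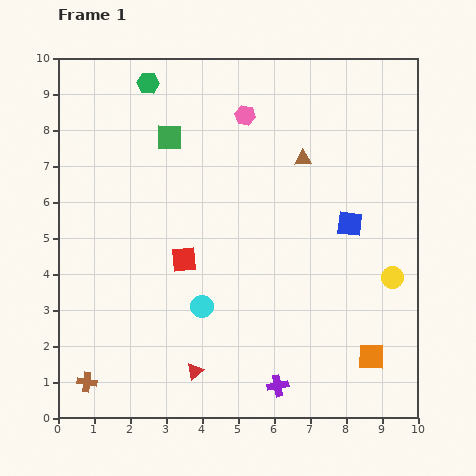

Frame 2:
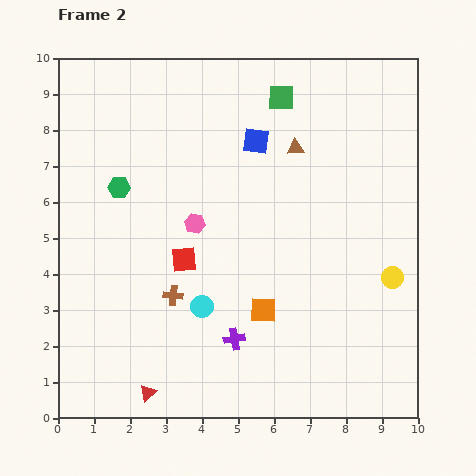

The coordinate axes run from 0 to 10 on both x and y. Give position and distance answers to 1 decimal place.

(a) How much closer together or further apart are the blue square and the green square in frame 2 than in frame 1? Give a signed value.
-4.1

Distance in frame 1: 5.5. Distance in frame 2: 1.4.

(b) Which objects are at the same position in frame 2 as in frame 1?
the red square, the yellow circle, the cyan circle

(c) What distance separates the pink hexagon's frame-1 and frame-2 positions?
3.3

The pink hexagon moved from (5.2, 8.4) to (3.8, 5.4), a distance of √(1.4² + 3.0²) ≈ 3.3.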